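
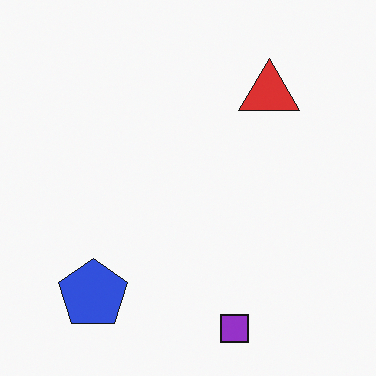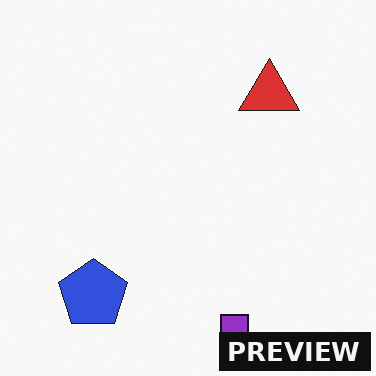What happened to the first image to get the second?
This is the original image watermarked with the text "PREVIEW" in the lower-right corner.

A dark label reading "PREVIEW" appears in the lower-right corner.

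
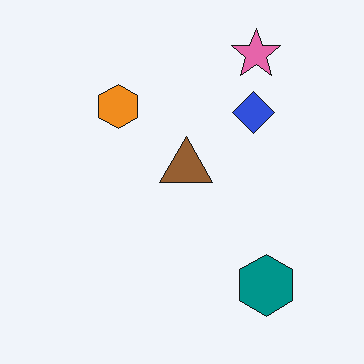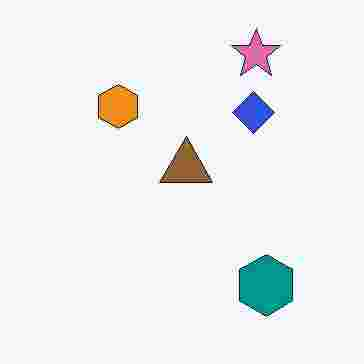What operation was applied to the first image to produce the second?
This is the original image degraded with heavy JPEG compression.

Blocky 8×8 compression artifacts appear around shape edges and the flat background shows ringing — characteristic JPEG degradation.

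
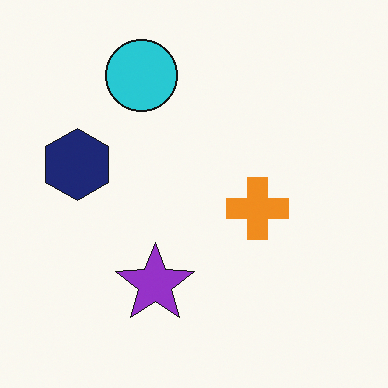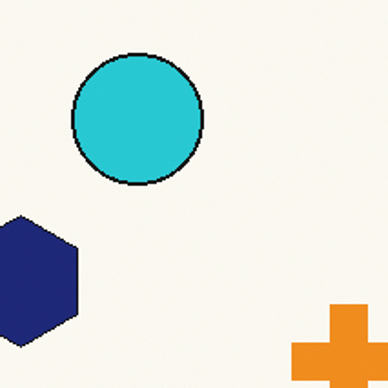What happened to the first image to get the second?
The image was cropped to a noticeably smaller region and rescaled.

The visible shapes are larger and the field of view is narrower; shapes near the original edges may be partly or wholly outside the frame — a crop-and-rescale.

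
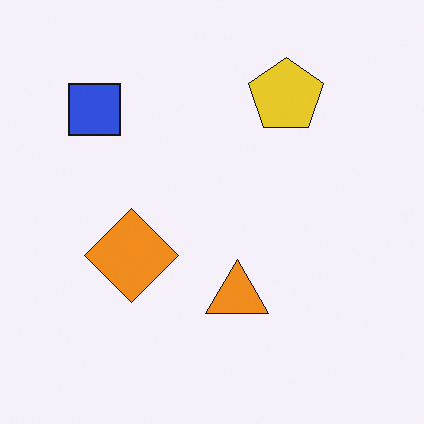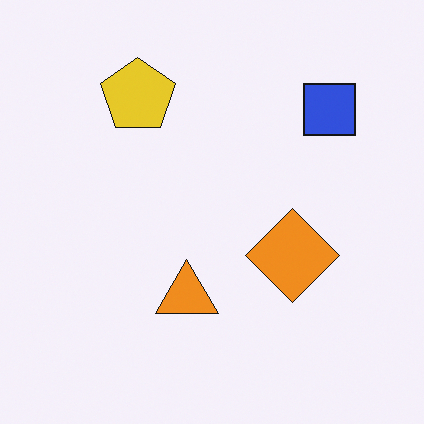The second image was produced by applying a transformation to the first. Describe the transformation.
The image was flipped horizontally (left ↔ right).

The blue square is in the top-left of the first image and the top-right of the second — shapes on opposite sides of the vertical midline have swapped in a mirror flip.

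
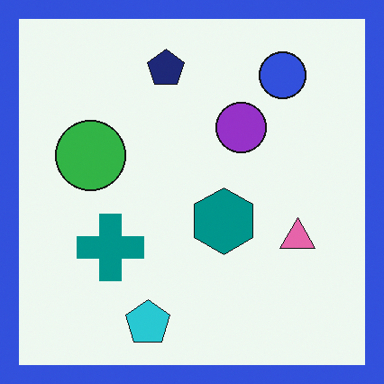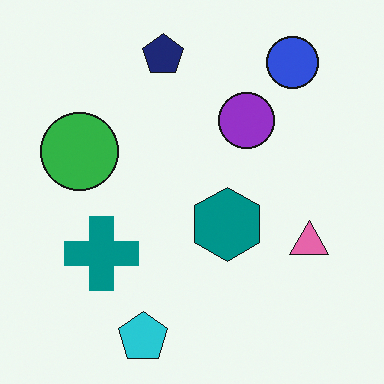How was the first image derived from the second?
Framed with a blue border.

A solid blue frame runs around the edge of the first image, with the content slightly shrunk inside it.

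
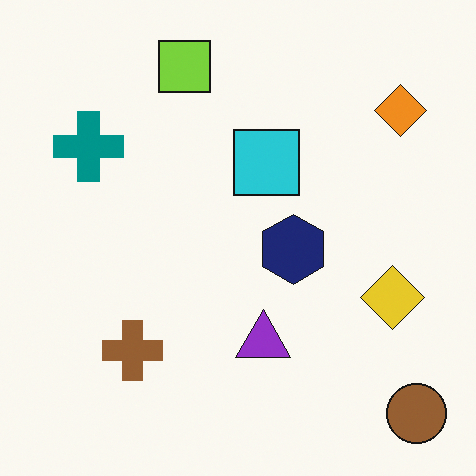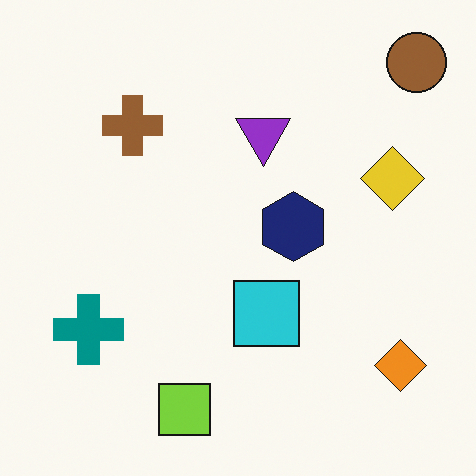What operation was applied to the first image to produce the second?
The transformation is: flipped vertically (top ↔ bottom).

The brown circle is in the bottom-right of the first image and the top-right of the second — shapes on opposite sides of the horizontal midline have swapped in a mirror flip.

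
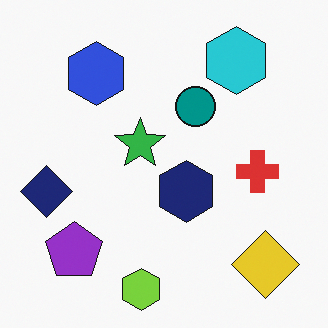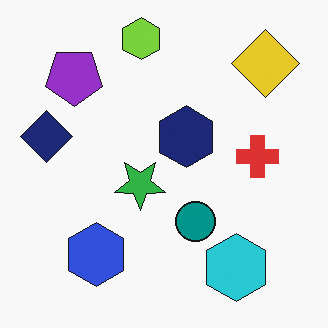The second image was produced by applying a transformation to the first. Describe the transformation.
The second image is the first flipped vertically (top ↔ bottom).

The lime hexagon is in the bottom of the first image and the top of the second — shapes on opposite sides of the horizontal midline have swapped in a mirror flip.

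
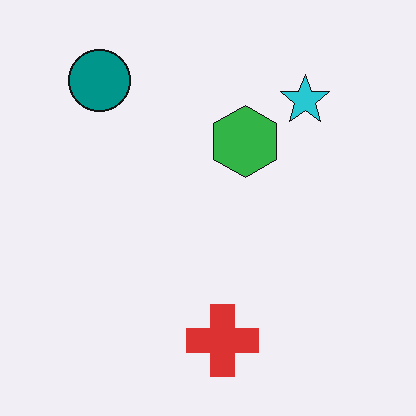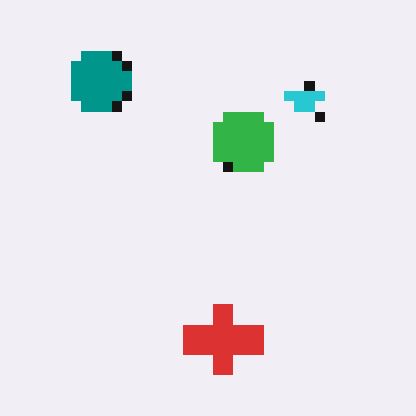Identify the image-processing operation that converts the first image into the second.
Heavily pixelated into large blocks.

Shapes are reduced to large square blocks; fine edges and outlines are lost — a downscale-then-upscale (mosaic) effect.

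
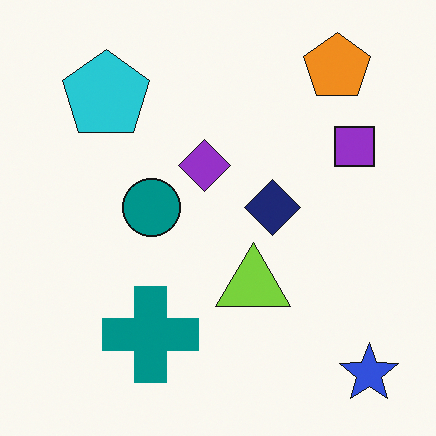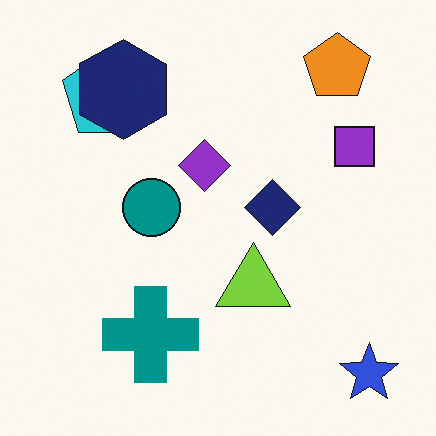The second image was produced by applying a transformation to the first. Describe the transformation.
It was overlaid with an additional navy hexagon.

A navy hexagon appears in the second image that is absent from the first.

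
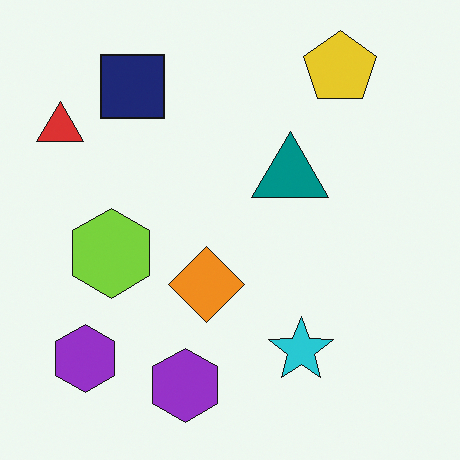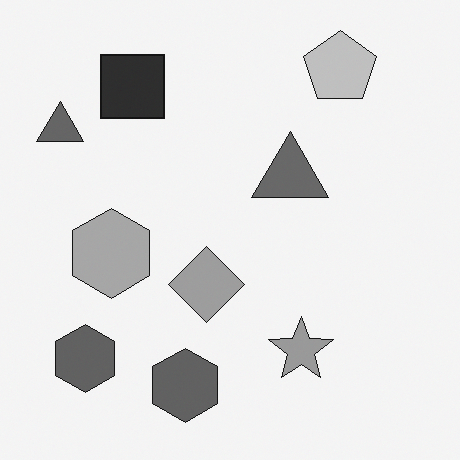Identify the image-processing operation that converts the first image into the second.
This is the original image converted to grayscale.

All color is removed — every shape is now a shade of grey.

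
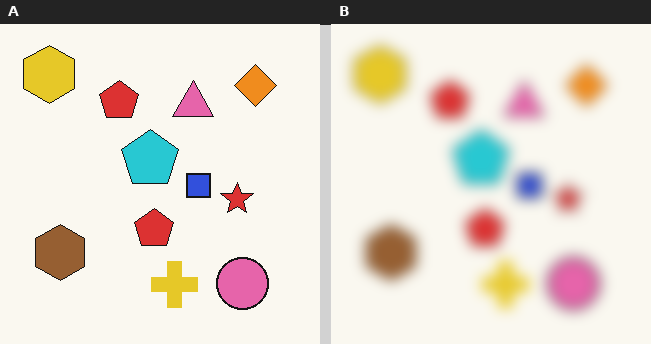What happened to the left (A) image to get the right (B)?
The right (B) image is the left (A) strongly gaussian-blurred.

Shape edges and outlines are uniformly softened across the whole image.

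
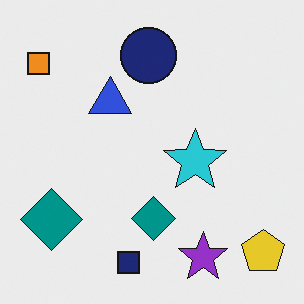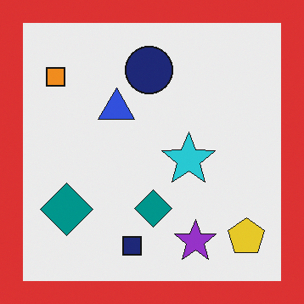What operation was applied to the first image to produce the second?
Framed with a red border.

A solid red frame runs around the edge of the second image, with the content slightly shrunk inside it.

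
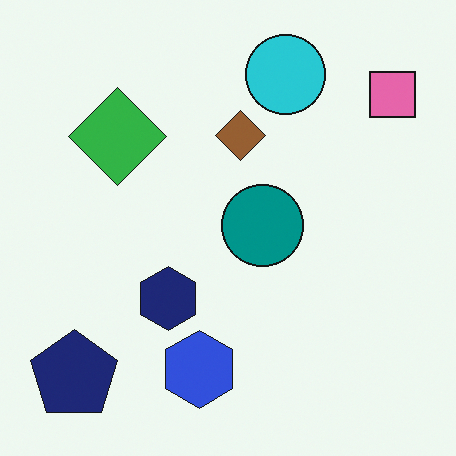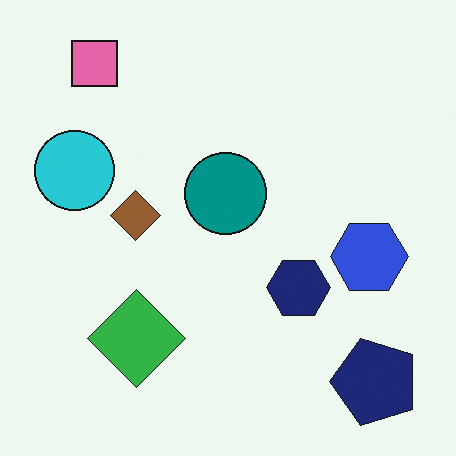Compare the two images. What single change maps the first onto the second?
This is the original image rotated 90° counter-clockwise.

The navy pentagon sits in the bottom-left of the first image and the bottom-right of the second — consistent with a whole-image 90° counter-clockwise rotation.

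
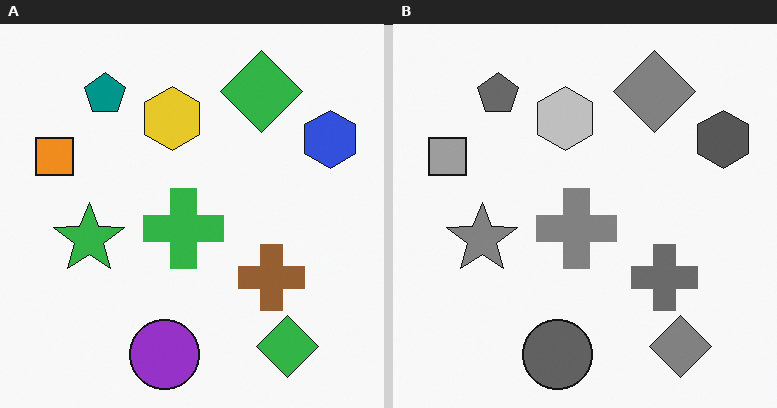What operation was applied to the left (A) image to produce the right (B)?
The image was converted to grayscale.

All color is removed — every shape is now a shade of grey.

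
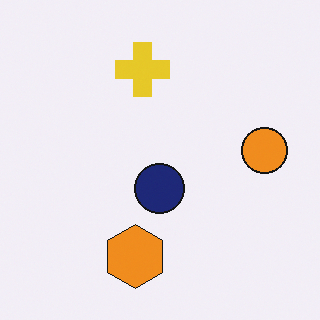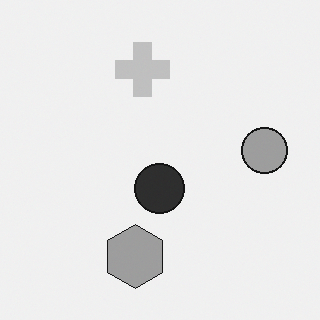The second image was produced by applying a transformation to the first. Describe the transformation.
The transformation is: converted to grayscale.

All color is removed — every shape is now a shade of grey.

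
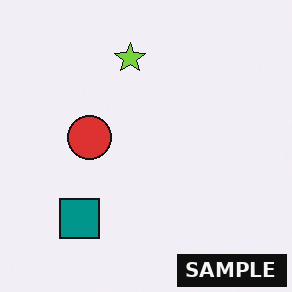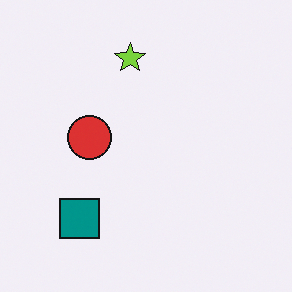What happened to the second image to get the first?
The image was watermarked with the text "SAMPLE" in the lower-right corner.

A dark label reading "SAMPLE" appears in the lower-right corner.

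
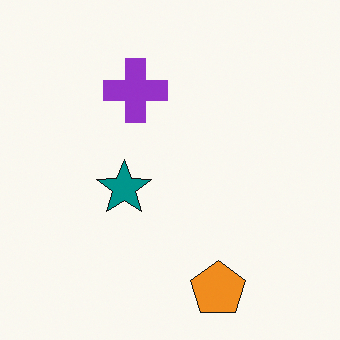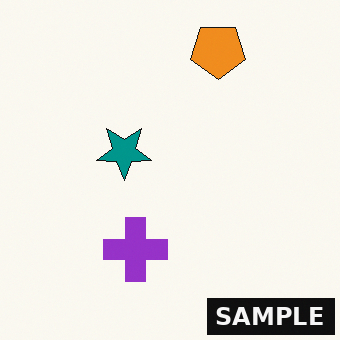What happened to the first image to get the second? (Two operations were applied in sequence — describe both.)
It was flipped vertically (top ↔ bottom), then watermarked with the text "SAMPLE" in the lower-right corner.

The orange pentagon is in the bottom of the first image and the top of the second — shapes on opposite sides of the horizontal midline have swapped in a mirror flip. A dark label reading "SAMPLE" appears in the lower-right corner.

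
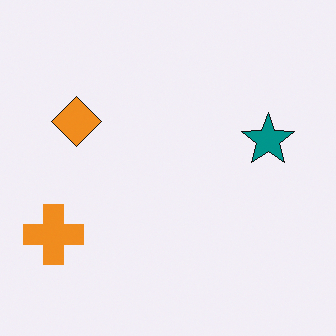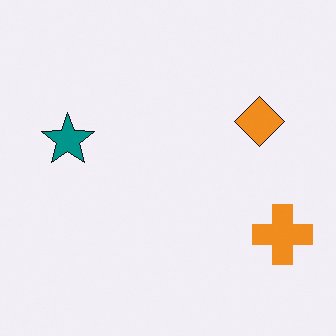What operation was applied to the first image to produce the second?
The transformation is: flipped horizontally (left ↔ right).

The orange cross is in the bottom-left of the first image and the bottom-right of the second — shapes on opposite sides of the vertical midline have swapped in a mirror flip.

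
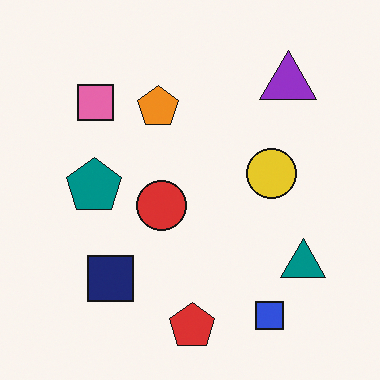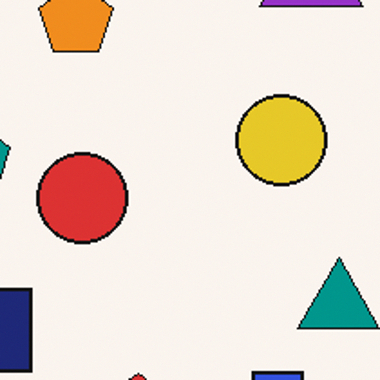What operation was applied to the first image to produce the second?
The second image is the first cropped tightly and scaled back up.

The visible shapes are larger and the field of view is narrower; shapes near the original edges may be partly or wholly outside the frame — a crop-and-rescale.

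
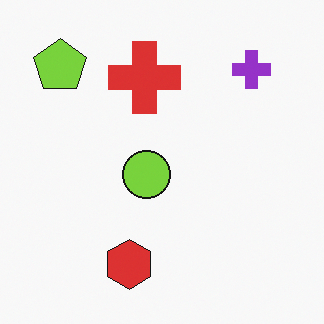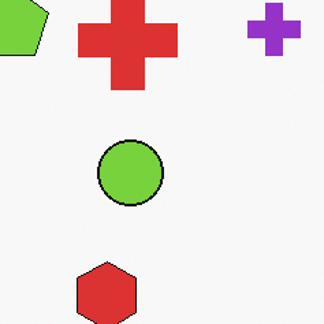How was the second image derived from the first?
The second image is the first cropped slightly and scaled back up.

The visible shapes are larger and the field of view is narrower; shapes near the original edges may be partly or wholly outside the frame — a crop-and-rescale.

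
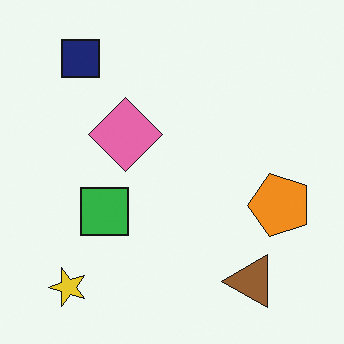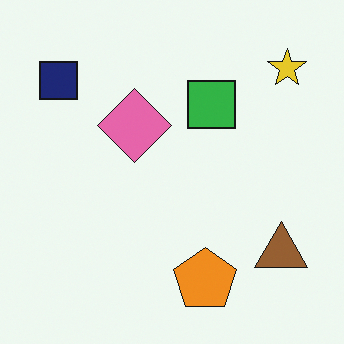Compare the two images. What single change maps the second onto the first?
The first image is the second transposed (reflected across the top-left ↔ bottom-right diagonal).

Shapes have swapped their row and column positions — what was in the top-right is now in the bottom-left — a diagonal reflection.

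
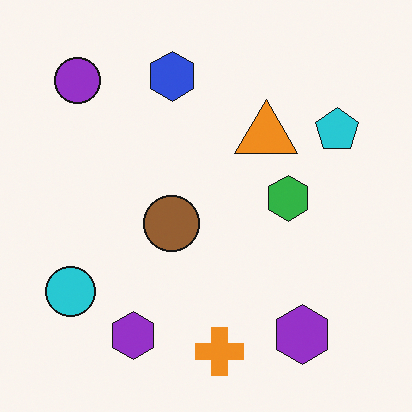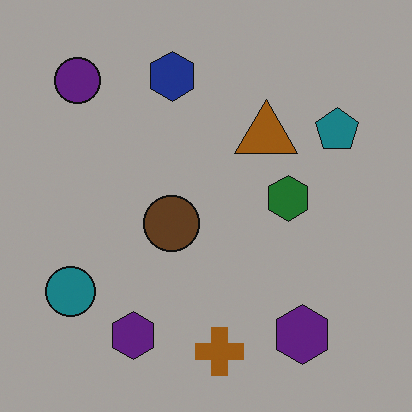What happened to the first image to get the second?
This is the original image substantially darkened.

Every pixel — background and shapes alike — is uniformly darkened.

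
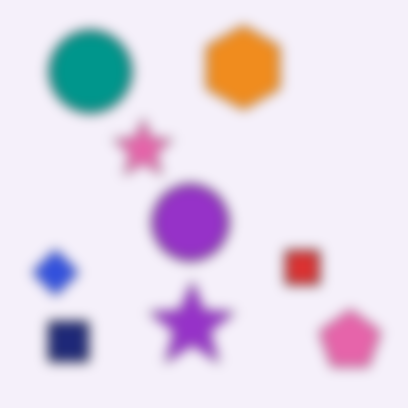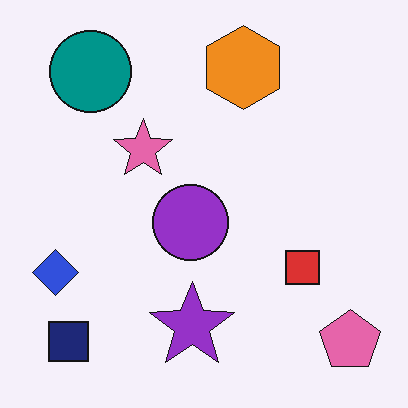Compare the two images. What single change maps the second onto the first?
This is the original image strongly gaussian-blurred.

Shape edges and outlines are uniformly softened across the whole image.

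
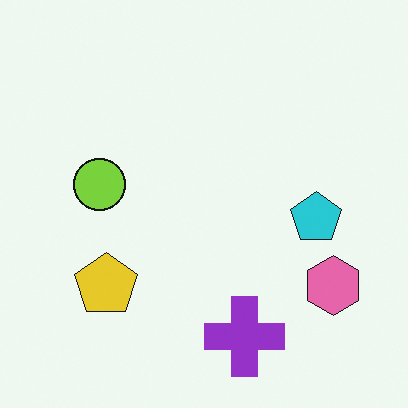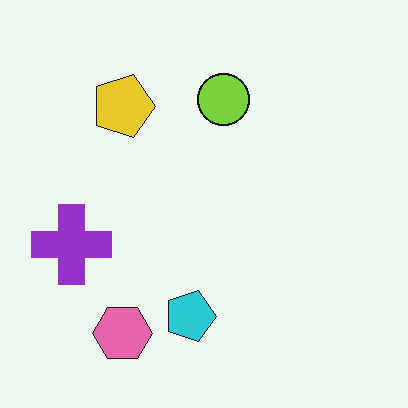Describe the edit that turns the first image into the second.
It was rotated 90° clockwise.

The pink hexagon sits in the bottom-right of the first image and the bottom-left of the second — consistent with a whole-image 90° clockwise rotation.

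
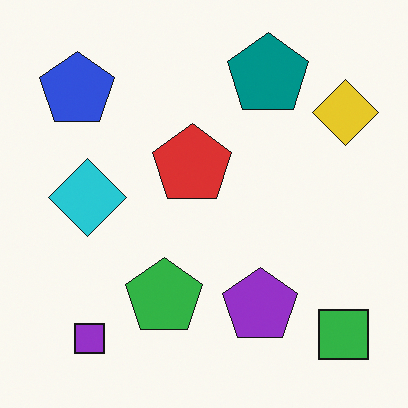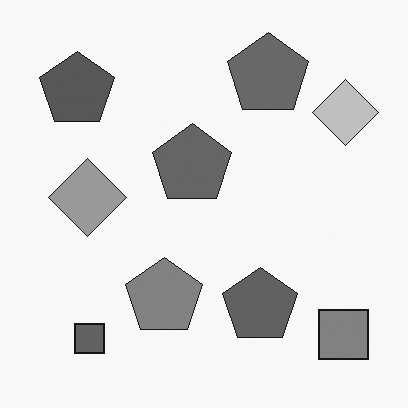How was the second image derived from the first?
The transformation is: converted to grayscale.

All color is removed — every shape is now a shade of grey.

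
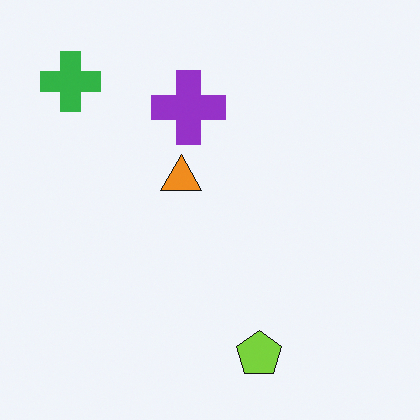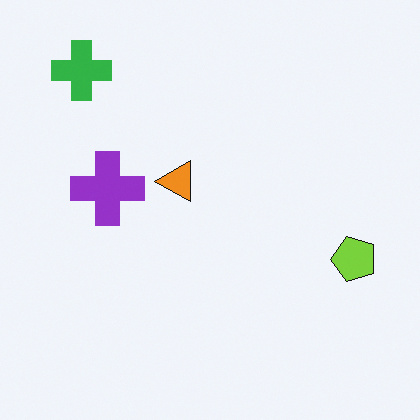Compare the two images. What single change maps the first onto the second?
This is the original image transposed (reflected across the top-left ↔ bottom-right diagonal).

Shapes have swapped their row and column positions — what was in the top-right is now in the bottom-left — a diagonal reflection.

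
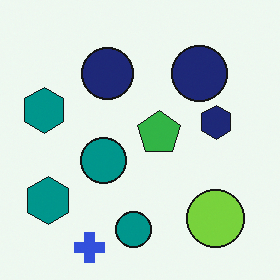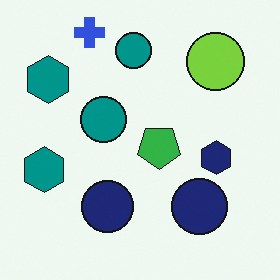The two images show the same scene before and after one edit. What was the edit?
It was flipped vertically (top ↔ bottom).

The blue cross is in the bottom-left of the first image and the top-left of the second — shapes on opposite sides of the horizontal midline have swapped in a mirror flip.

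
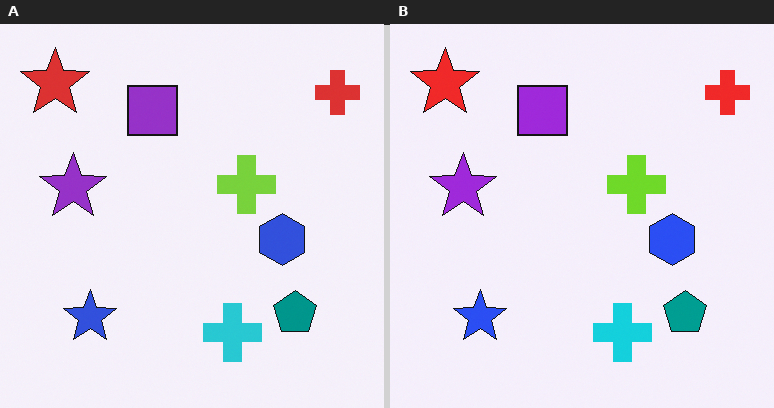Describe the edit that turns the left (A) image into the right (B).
This is the original image slightly oversaturated.

All colors are more vivid — a global saturation change.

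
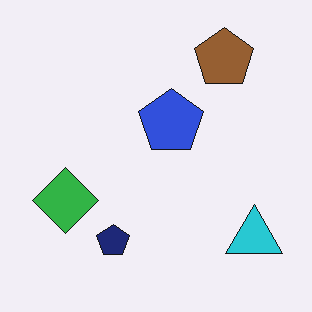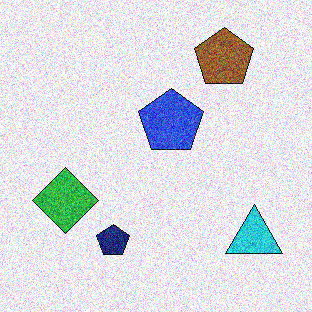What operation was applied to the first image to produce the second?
The second image is the first degraded with a thick layer of grain.

Random speckle covers the whole image, including the flat background.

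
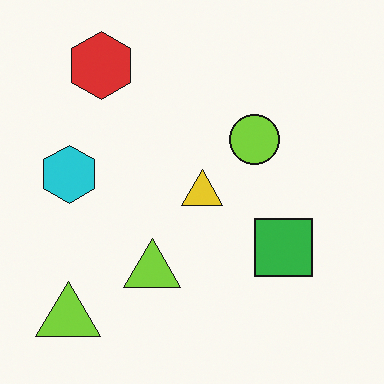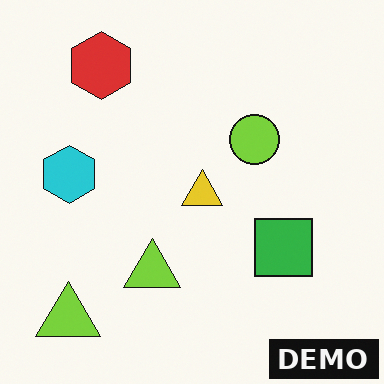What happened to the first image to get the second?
Watermarked with the text "DEMO" in the lower-right corner.

A dark label reading "DEMO" appears in the lower-right corner.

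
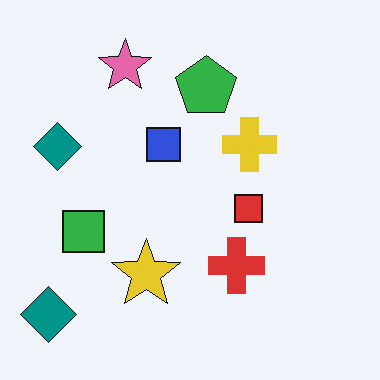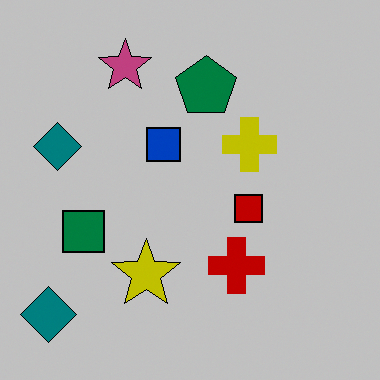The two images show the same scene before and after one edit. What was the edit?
The transformation is: aggressively posterized.

Each flat color has snapped to a coarser quantized level — most visibly, the near-white background has dropped to a flat grey.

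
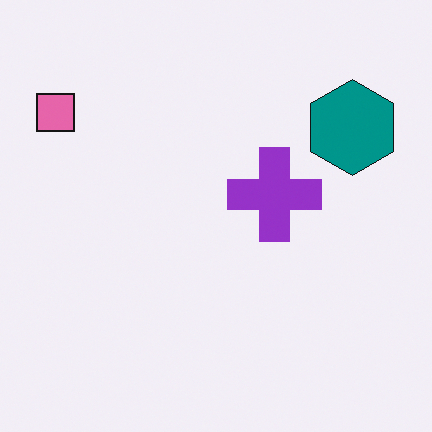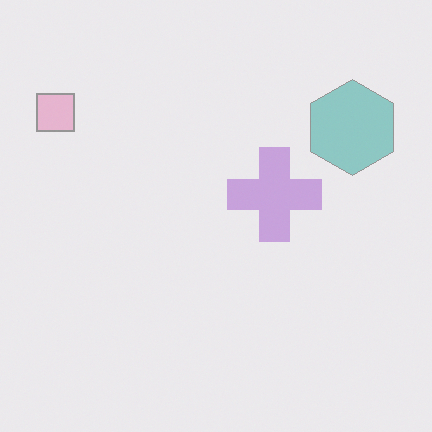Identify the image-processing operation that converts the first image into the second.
The image was washed out (contrast reduced).

Tones are pushed toward mid-grey across the whole image — a global contrast change.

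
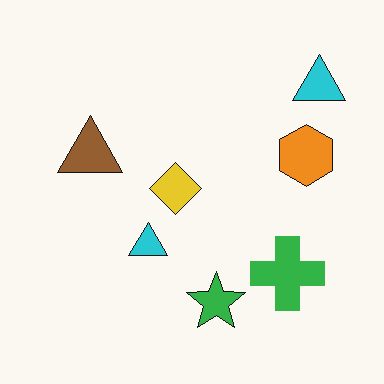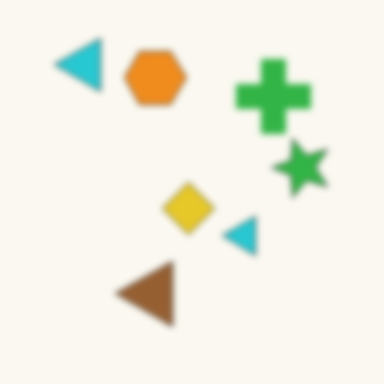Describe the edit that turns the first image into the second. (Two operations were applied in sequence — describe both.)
The second image is the first rotated 90° counter-clockwise, then moderately blurred.

The green cross sits in the bottom-right of the first image and the top-right of the second — consistent with a whole-image 90° counter-clockwise rotation. Shape edges and outlines are uniformly softened across the whole image.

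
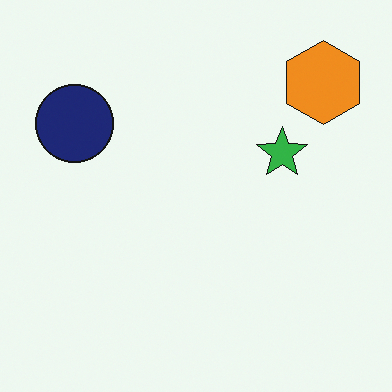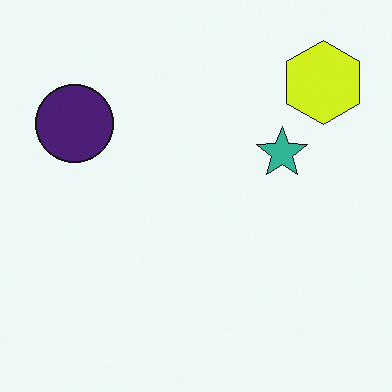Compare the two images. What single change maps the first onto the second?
This is the original image hue-shifted slightly.

Every shape's color has rotated by the same amount around the hue wheel — a uniform hue shift.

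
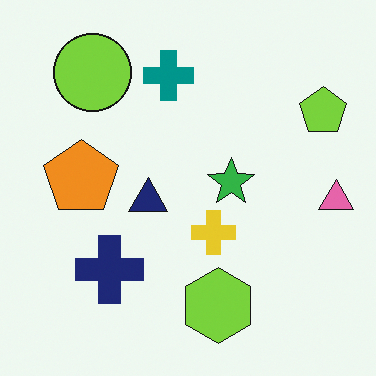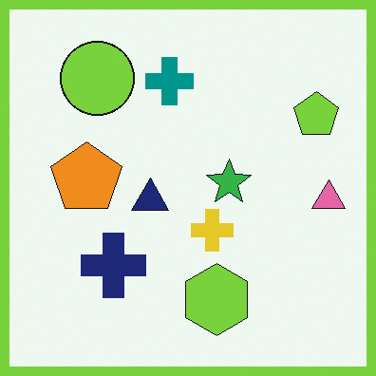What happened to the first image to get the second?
It was framed with a lime border.

A solid lime frame runs around the edge of the second image, with the content slightly shrunk inside it.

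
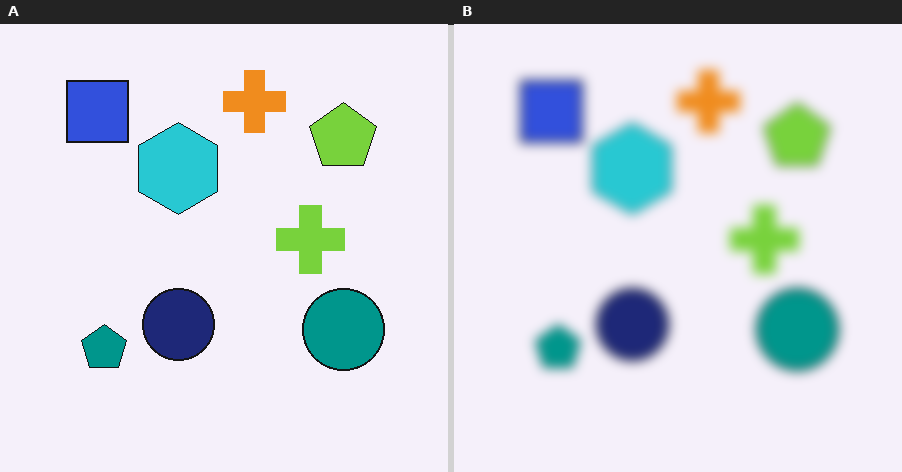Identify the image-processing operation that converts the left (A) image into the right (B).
This is the original image heavily blurred.

Shape edges and outlines are uniformly softened across the whole image.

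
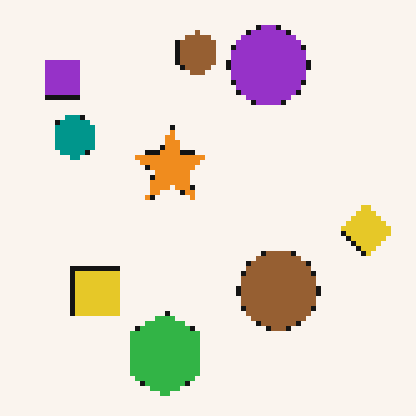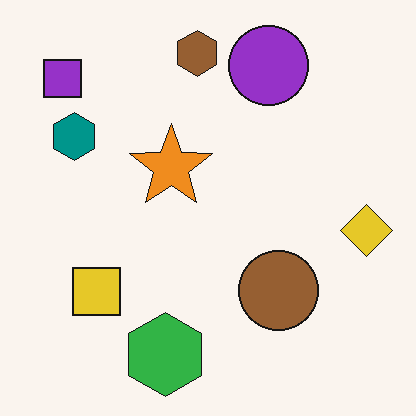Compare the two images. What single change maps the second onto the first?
The first image is the second lightly pixelated (a mild mosaic effect).

Shapes are reduced to large square blocks; fine edges and outlines are lost — a downscale-then-upscale (mosaic) effect.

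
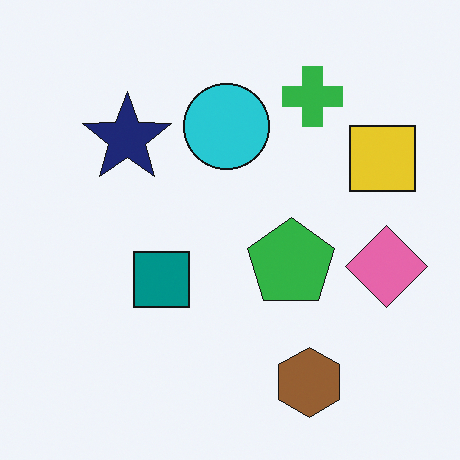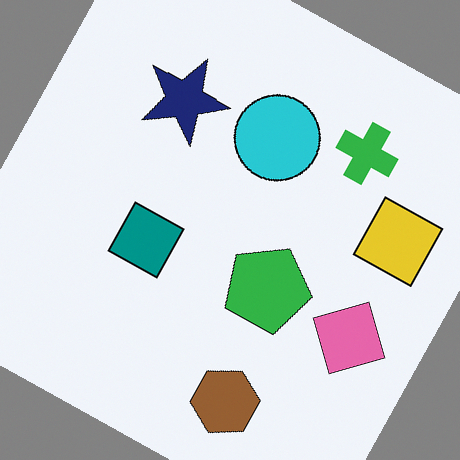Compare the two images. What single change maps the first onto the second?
The second image is the first rotated clockwise by a moderate amount.

Every shape is tilted by the same angle and the image corners show triangular fill wedges — a whole-image rotation by a non-right angle.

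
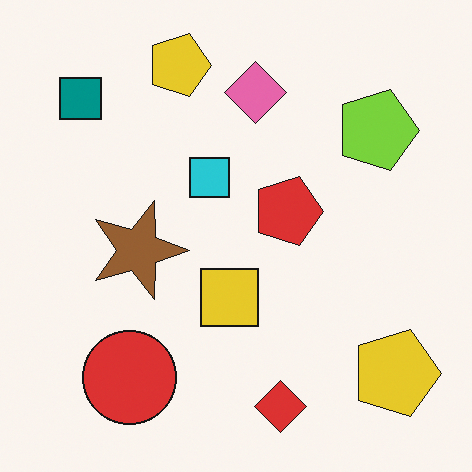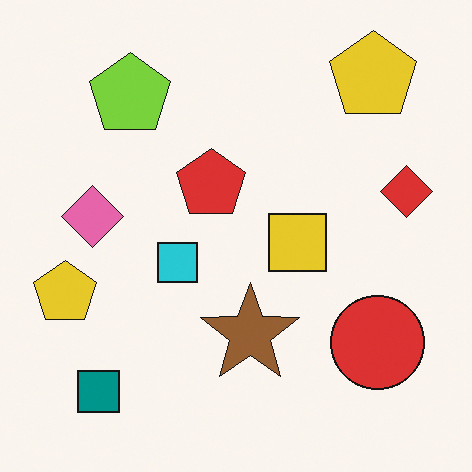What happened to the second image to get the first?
The first image is the second rotated 90° clockwise.

The teal square sits in the bottom-left of the second image and the top-left of the first — consistent with a whole-image 90° clockwise rotation.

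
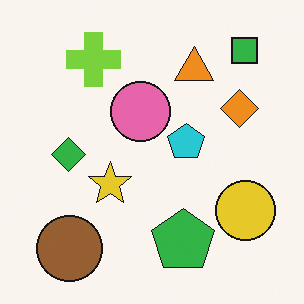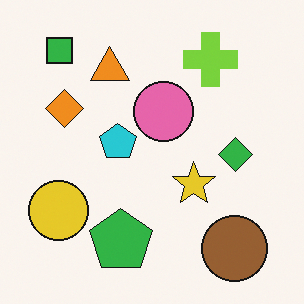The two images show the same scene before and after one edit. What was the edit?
This is the original image flipped horizontally (left ↔ right).

The yellow circle is in the bottom-right of the first image and the bottom-left of the second — shapes on opposite sides of the vertical midline have swapped in a mirror flip.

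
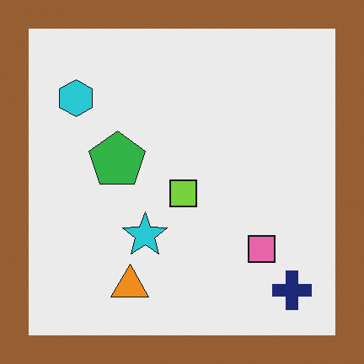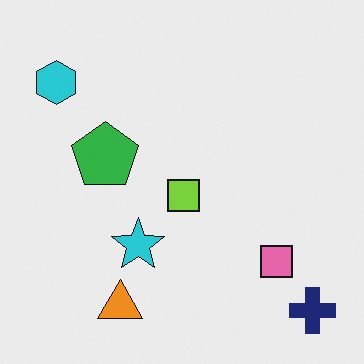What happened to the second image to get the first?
It was framed with a brown border.

A solid brown frame runs around the edge of the first image, with the content slightly shrunk inside it.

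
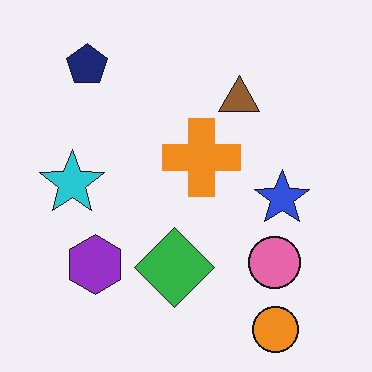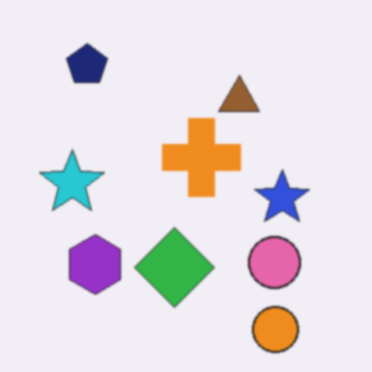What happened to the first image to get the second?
The transformation is: slightly softened.

Shape edges and outlines are uniformly softened across the whole image.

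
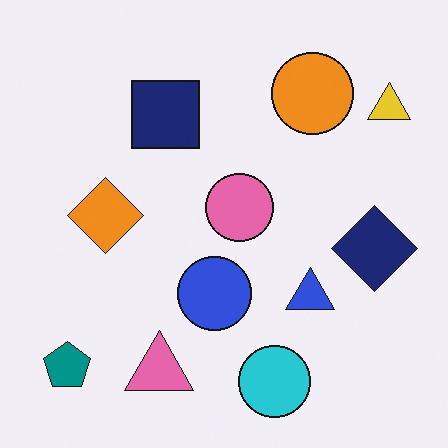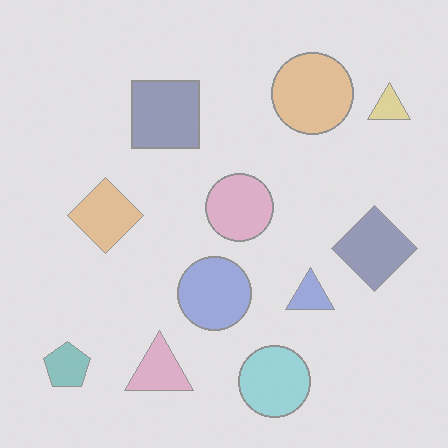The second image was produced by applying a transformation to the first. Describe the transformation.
It was washed out (contrast reduced).

Tones are pushed toward mid-grey across the whole image — a global contrast change.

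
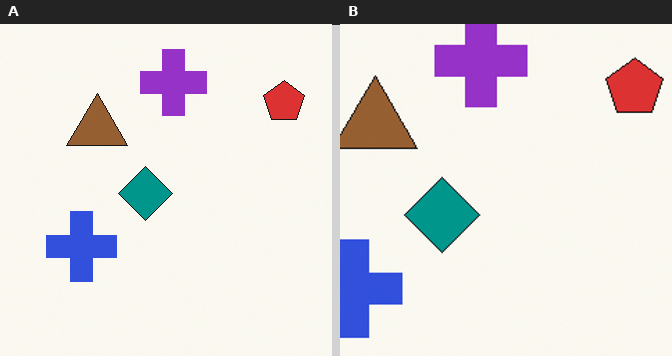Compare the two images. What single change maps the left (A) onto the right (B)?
The right (B) image is the left (A) cropped to a modestly smaller region and rescaled.

The visible shapes are larger and the field of view is narrower; shapes near the original edges may be partly or wholly outside the frame — a crop-and-rescale.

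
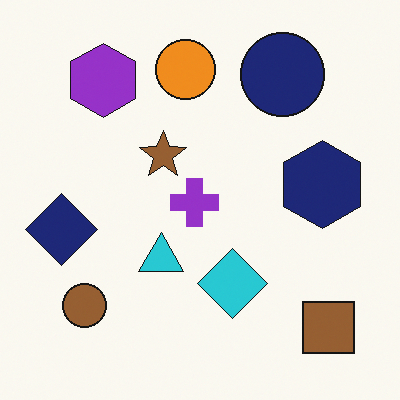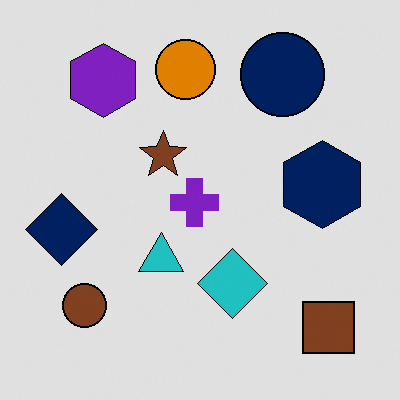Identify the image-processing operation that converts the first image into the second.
It was posterized to a reduced palette.

Each flat color has snapped to a coarser quantized level — most visibly, the near-white background has dropped to a flat grey.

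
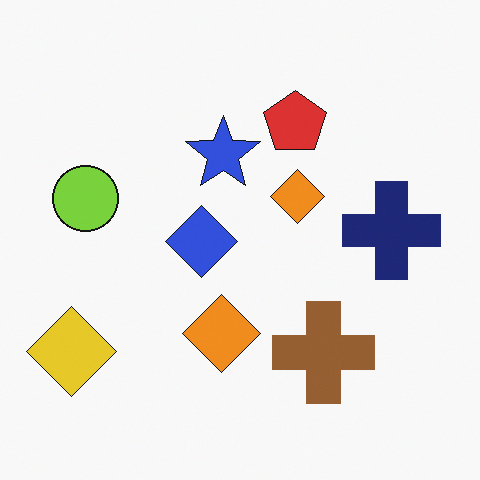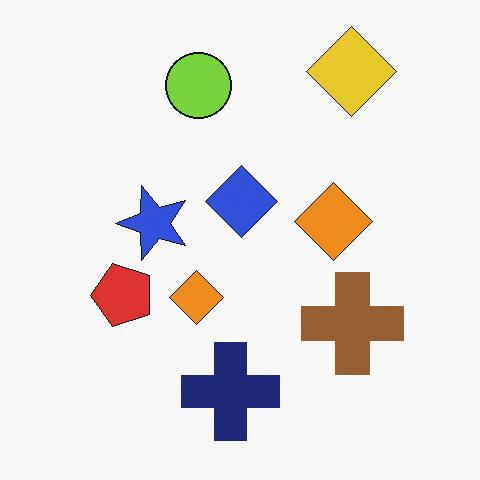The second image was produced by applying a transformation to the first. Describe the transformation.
The transformation is: transposed (reflected across the top-left ↔ bottom-right diagonal).

Shapes have swapped their row and column positions — what was in the top-right is now in the bottom-left — a diagonal reflection.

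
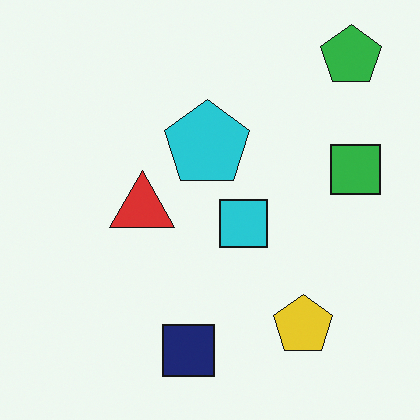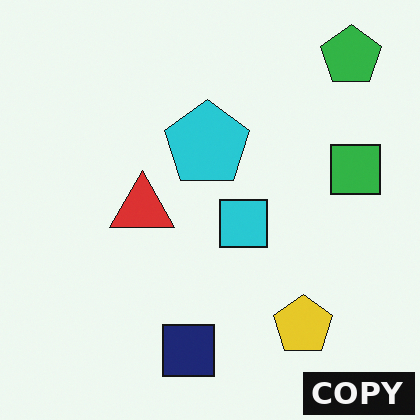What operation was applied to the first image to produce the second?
It was watermarked with the text "COPY" in the lower-right corner.

A dark label reading "COPY" appears in the lower-right corner.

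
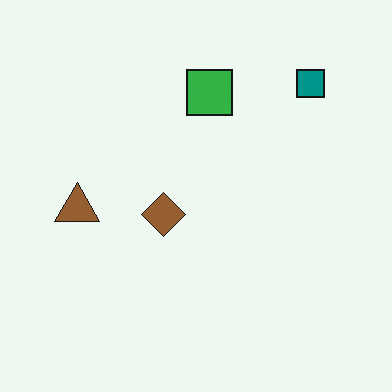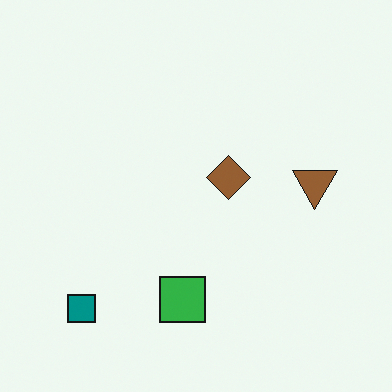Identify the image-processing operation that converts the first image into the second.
The image was rotated 180°.

The teal square sits in the top-right of the first image and the bottom-left of the second — consistent with a whole-image 180° rotation.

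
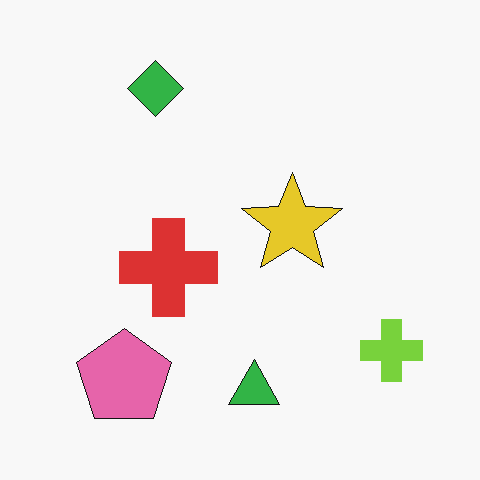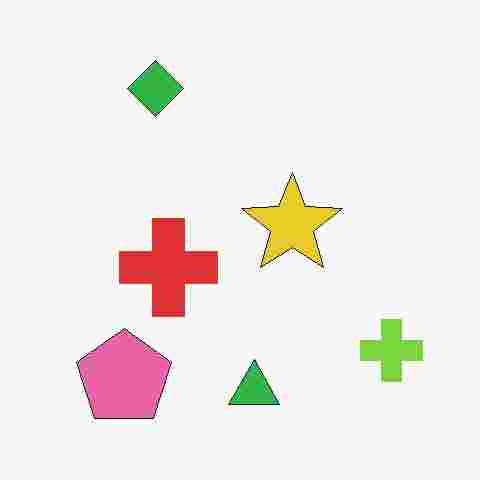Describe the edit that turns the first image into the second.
The image was heavily JPEG-compressed with obvious blocking artifacts.

Blocky 8×8 compression artifacts appear around shape edges and the flat background shows ringing — characteristic JPEG degradation.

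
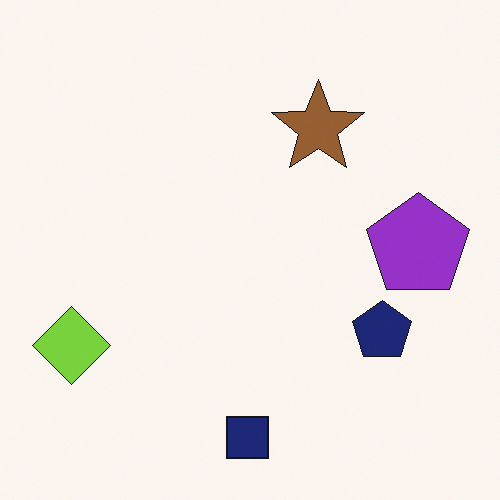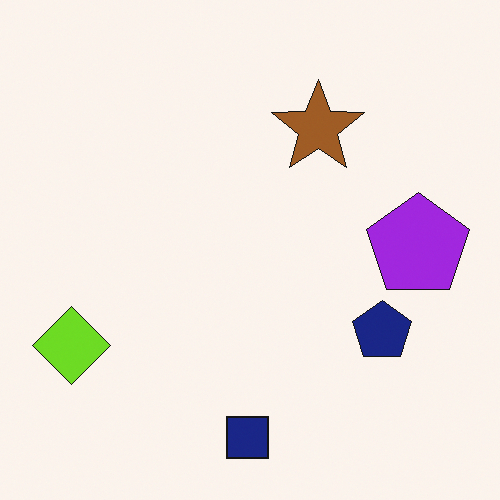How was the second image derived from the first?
The image was slightly oversaturated.

All colors are more vivid — a global saturation change.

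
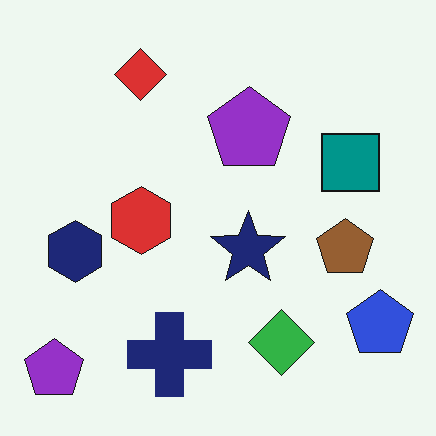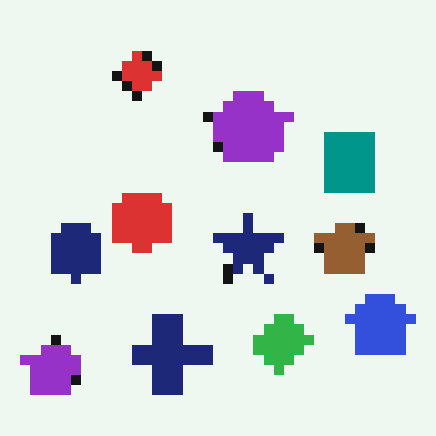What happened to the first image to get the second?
The second image is the first coarsely pixelated.

Shapes are reduced to large square blocks; fine edges and outlines are lost — a downscale-then-upscale (mosaic) effect.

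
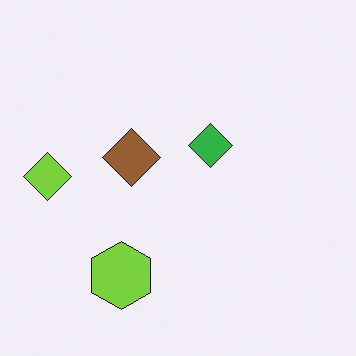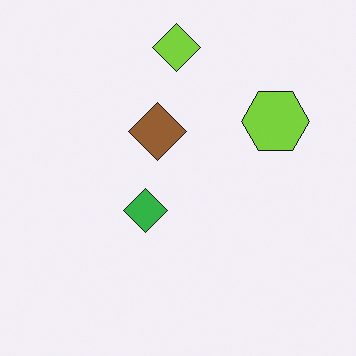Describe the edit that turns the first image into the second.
The transformation is: transposed (reflected across the top-left ↔ bottom-right diagonal).

Shapes have swapped their row and column positions — what was in the top-right is now in the bottom-left — a diagonal reflection.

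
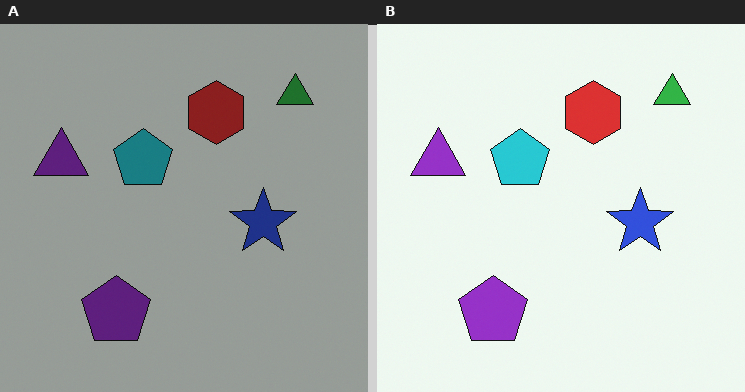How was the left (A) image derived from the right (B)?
The image was substantially darkened.

Every pixel — background and shapes alike — is uniformly darkened.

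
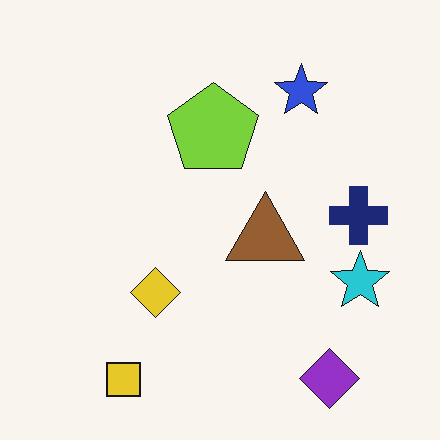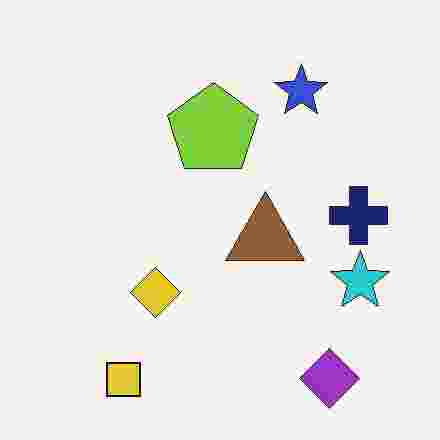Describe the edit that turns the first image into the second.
The image was heavily JPEG-compressed with obvious blocking artifacts.

Blocky 8×8 compression artifacts appear around shape edges and the flat background shows ringing — characteristic JPEG degradation.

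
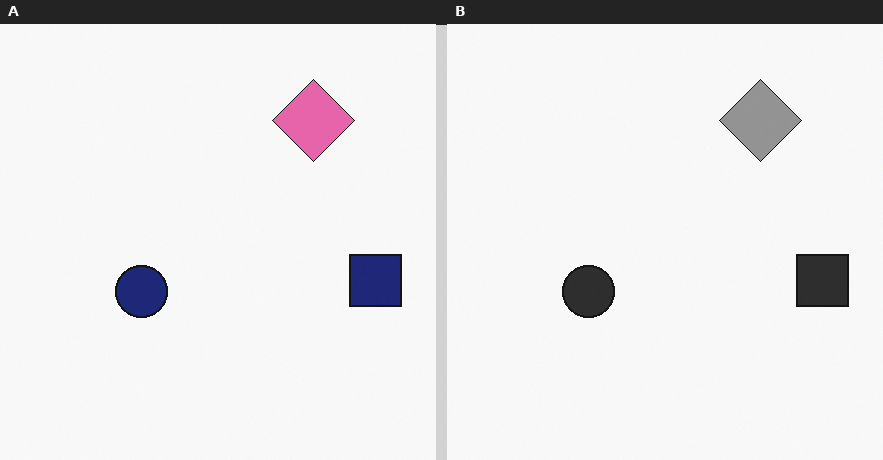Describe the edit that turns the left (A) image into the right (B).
Converted to grayscale.

All color is removed — every shape is now a shade of grey.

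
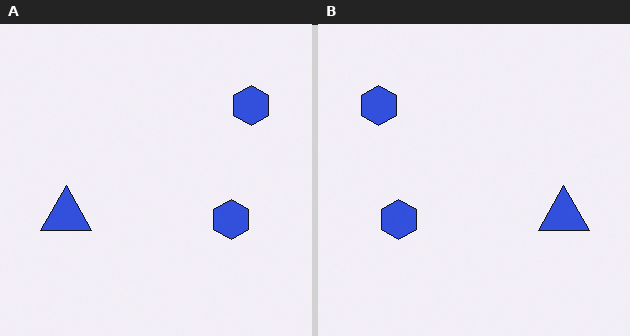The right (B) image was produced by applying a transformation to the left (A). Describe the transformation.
The image was flipped horizontally (left ↔ right).

The blue triangle is in the left of the left (A) image and the right of the right (B) — shapes on opposite sides of the vertical midline have swapped in a mirror flip.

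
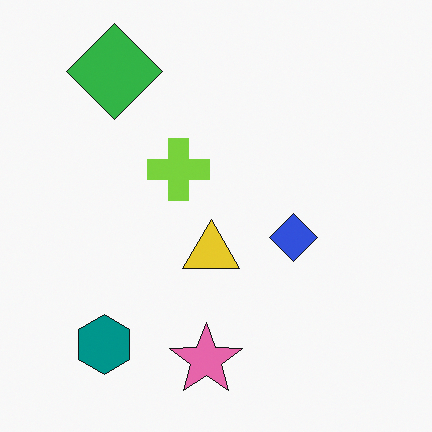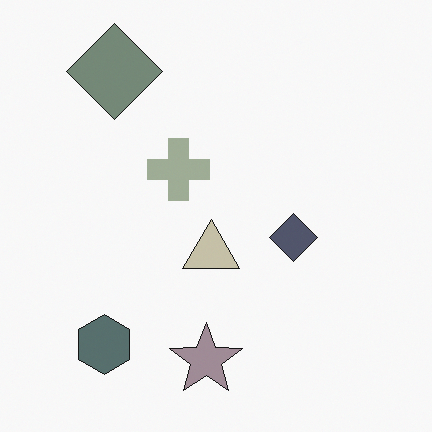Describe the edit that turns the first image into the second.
Made much more muted (saturation change).

All colors are more muted and greyish — a global saturation change.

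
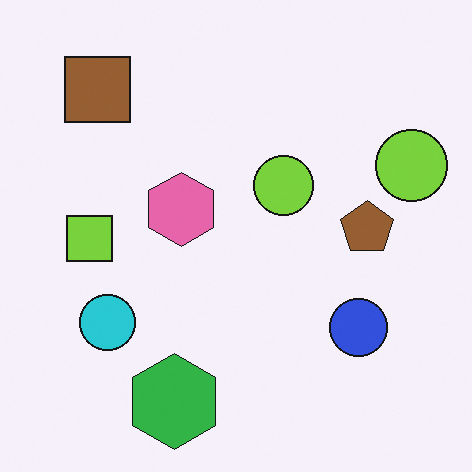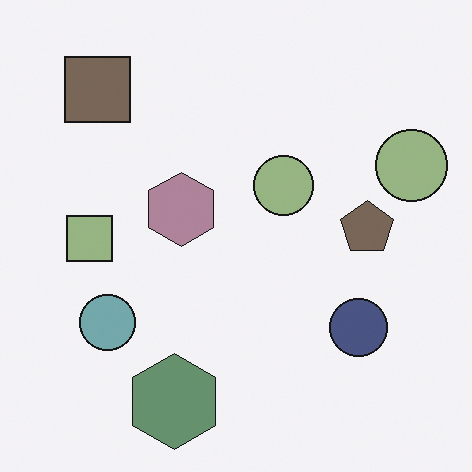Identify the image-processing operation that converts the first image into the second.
Made much more muted (saturation change).

All colors are more muted and greyish — a global saturation change.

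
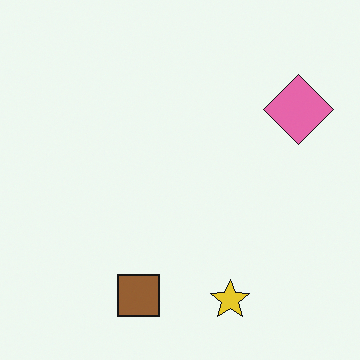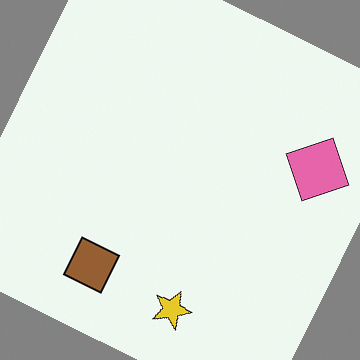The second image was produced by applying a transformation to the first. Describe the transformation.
It was rotated clockwise by a clearly visible amount.

Every shape is tilted by the same angle and the image corners show triangular fill wedges — a whole-image rotation by a non-right angle.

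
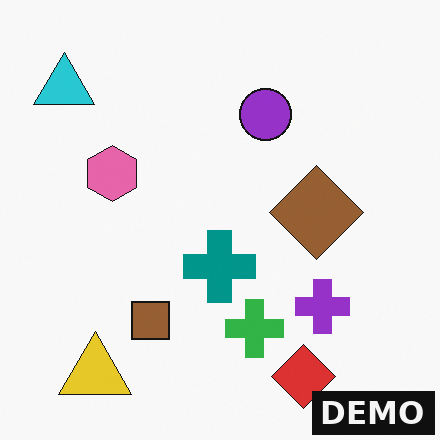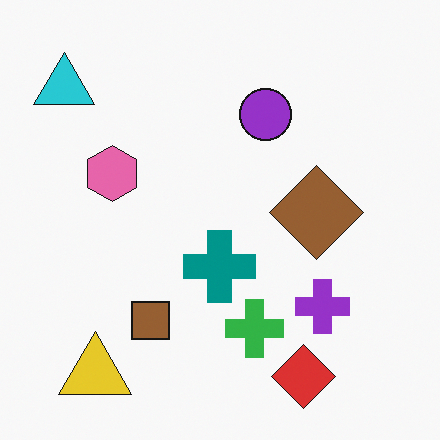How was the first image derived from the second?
It was watermarked with the text "DEMO" in the lower-right corner.

A dark label reading "DEMO" appears in the lower-right corner.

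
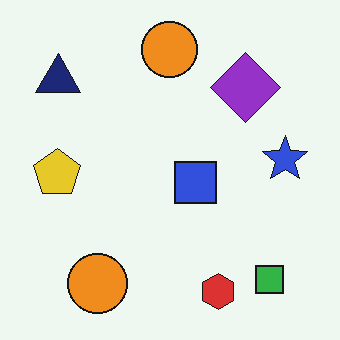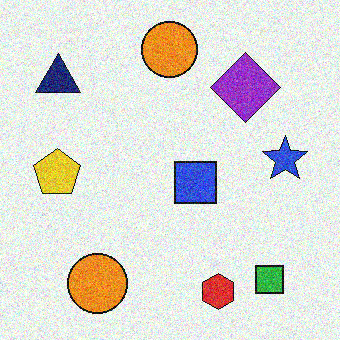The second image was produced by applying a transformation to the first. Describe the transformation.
The image was degraded with moderate additive noise.

Random speckle covers the whole image, including the flat background.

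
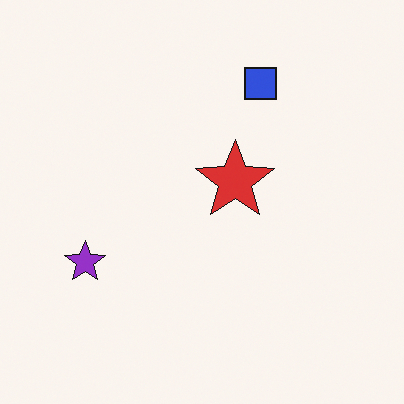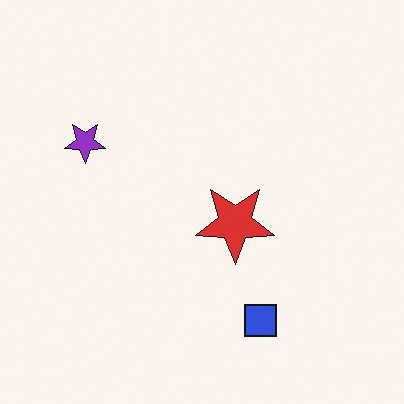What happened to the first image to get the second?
The second image is the first flipped vertically (top ↔ bottom).

The blue square is in the top of the first image and the bottom of the second — shapes on opposite sides of the horizontal midline have swapped in a mirror flip.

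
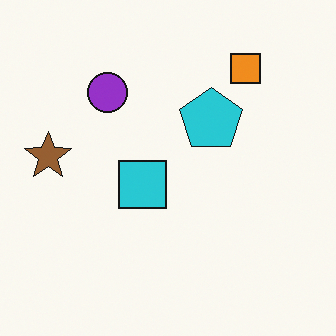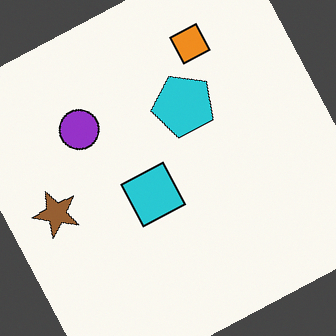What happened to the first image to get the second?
The image was rotated counter-clockwise by a clearly visible amount.

Every shape is tilted by the same angle and the image corners show triangular fill wedges — a whole-image rotation by a non-right angle.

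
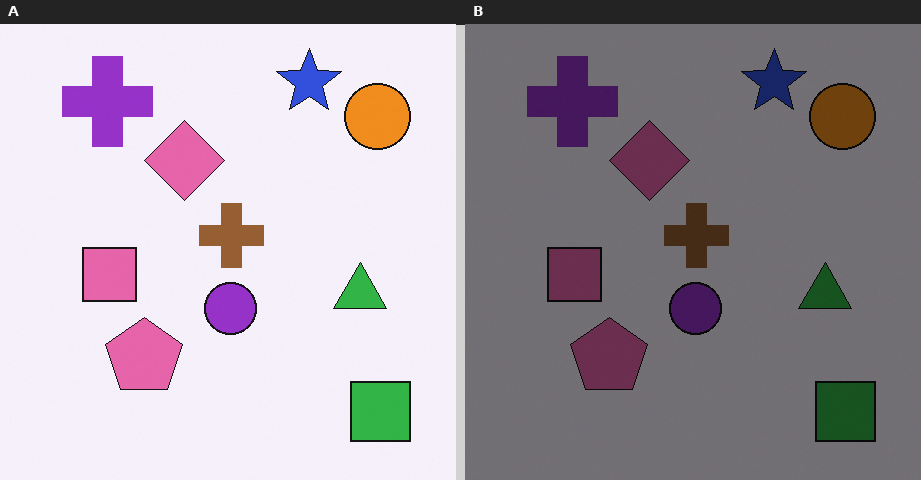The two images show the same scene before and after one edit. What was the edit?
Darkened a lot.

Every pixel — background and shapes alike — is uniformly darkened.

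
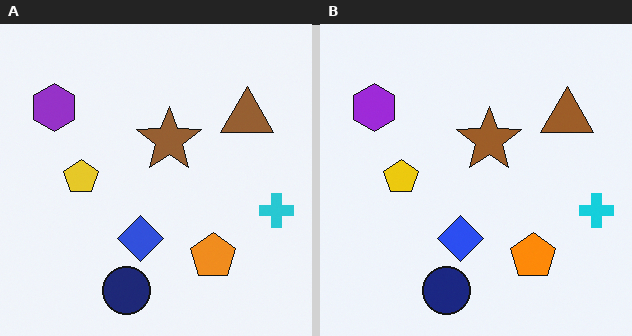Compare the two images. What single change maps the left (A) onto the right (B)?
The right (B) image is the left (A) slightly oversaturated.

All colors are more vivid — a global saturation change.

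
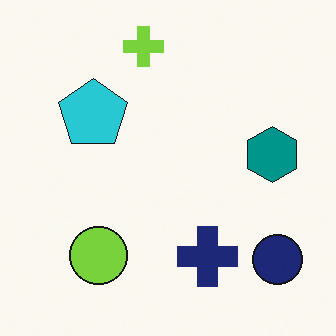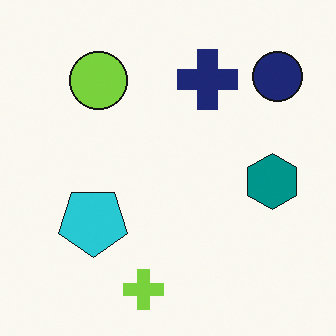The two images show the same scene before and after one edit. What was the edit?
The transformation is: flipped vertically (top ↔ bottom).

The lime cross is in the top of the first image and the bottom of the second — shapes on opposite sides of the horizontal midline have swapped in a mirror flip.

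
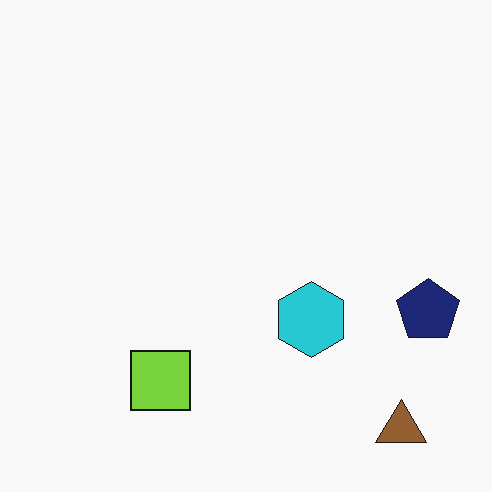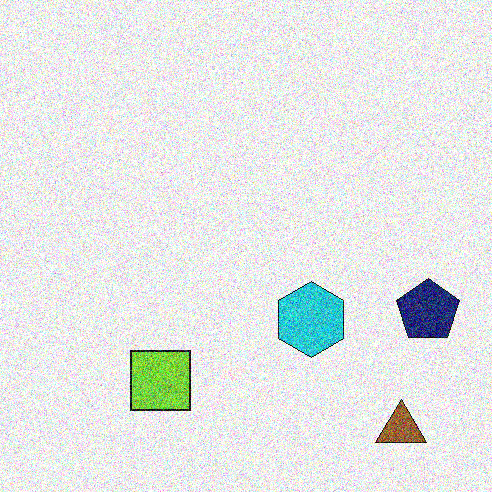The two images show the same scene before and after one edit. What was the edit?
Degraded with strong gaussian noise.

Random speckle covers the whole image, including the flat background.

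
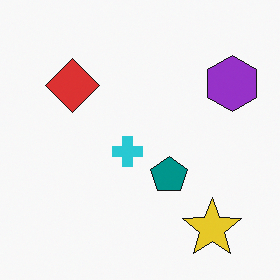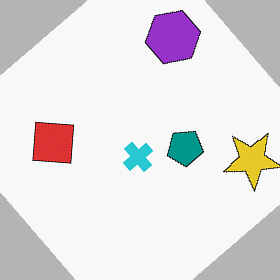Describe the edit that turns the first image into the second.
Rotated counter-clockwise by a large amount — several tens of degrees.

Every shape is tilted by the same angle and the image corners show triangular fill wedges — a whole-image rotation by a non-right angle.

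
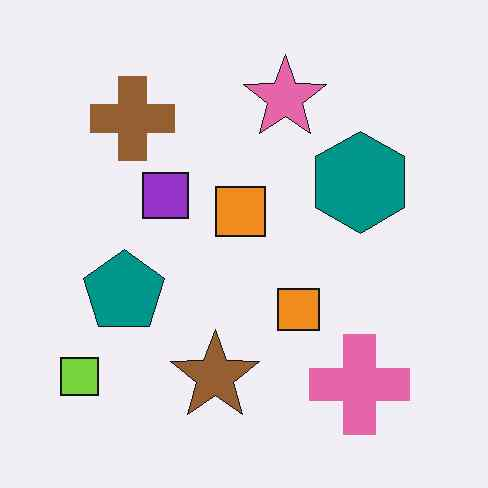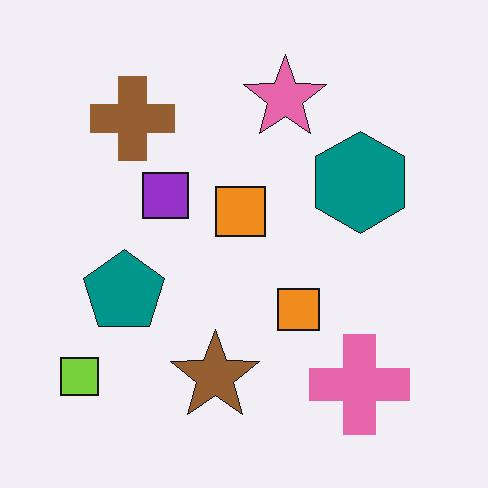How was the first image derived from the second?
This is the original image JPEG-compressed with visible artifacts.

Blocky 8×8 compression artifacts appear around shape edges and the flat background shows ringing — characteristic JPEG degradation.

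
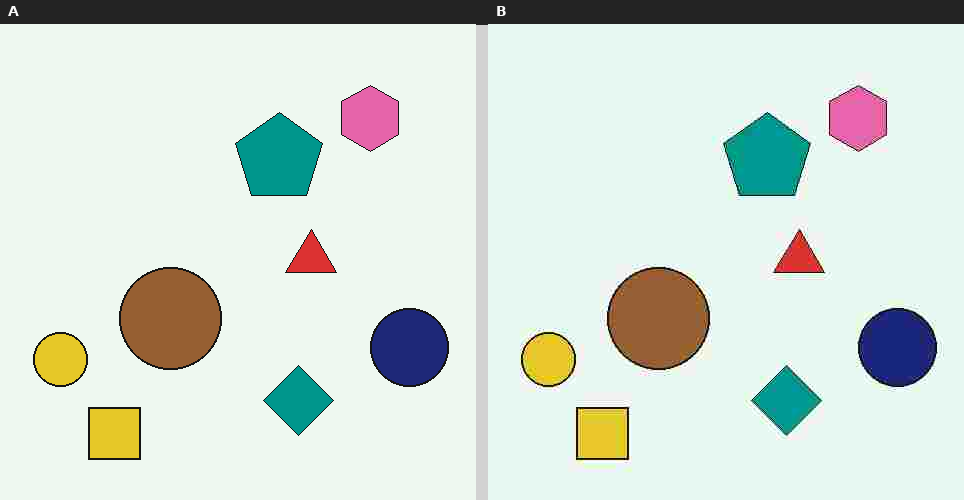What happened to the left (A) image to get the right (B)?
Degraded with heavy JPEG compression.

Blocky 8×8 compression artifacts appear around shape edges and the flat background shows ringing — characteristic JPEG degradation.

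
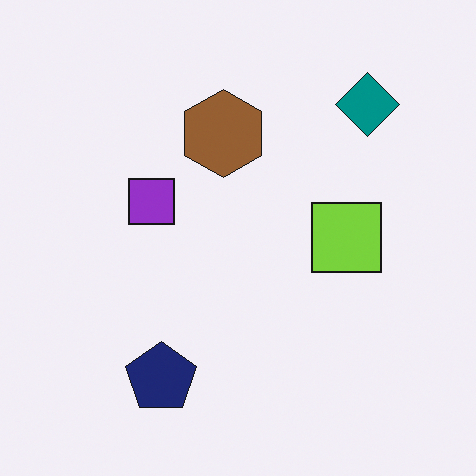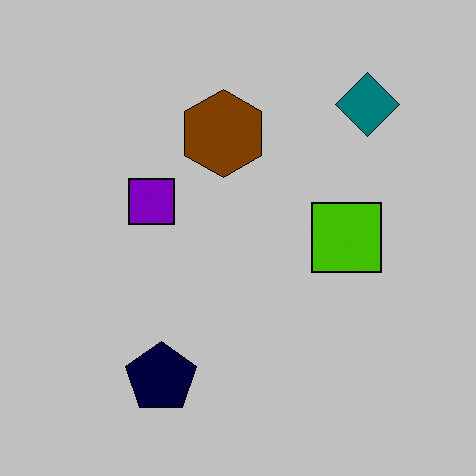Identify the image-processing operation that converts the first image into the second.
The second image is the first aggressively posterized.

Each flat color has snapped to a coarser quantized level — most visibly, the near-white background has dropped to a flat grey.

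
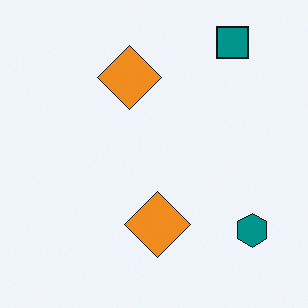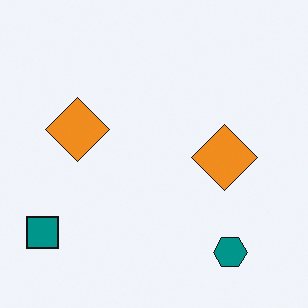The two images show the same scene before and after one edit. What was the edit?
The transformation is: transposed (reflected across the top-left ↔ bottom-right diagonal).

Shapes have swapped their row and column positions — what was in the top-right is now in the bottom-left — a diagonal reflection.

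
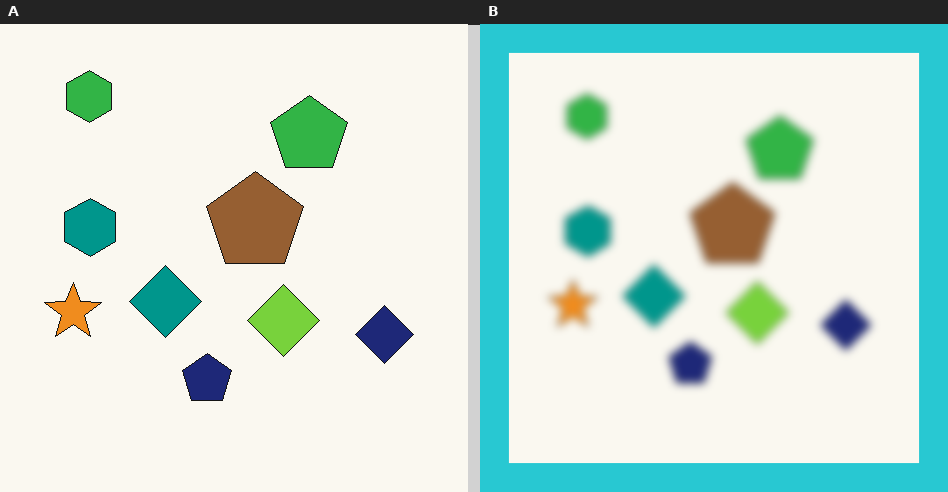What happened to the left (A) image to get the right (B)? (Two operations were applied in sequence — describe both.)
The transformation is: strongly gaussian-blurred, then framed with a cyan border.

Shape edges and outlines are uniformly softened across the whole image. A solid cyan frame runs around the edge of the right (B) image, with the content slightly shrunk inside it.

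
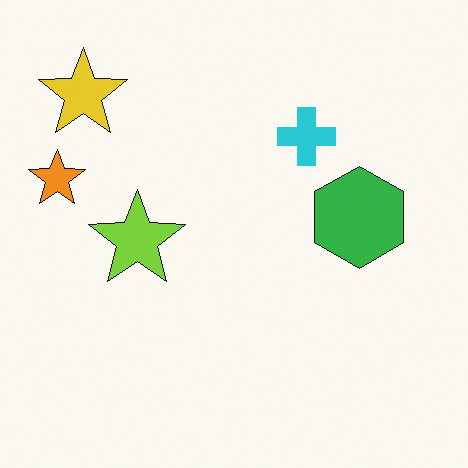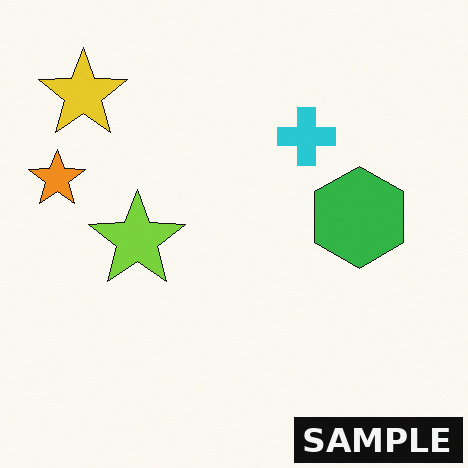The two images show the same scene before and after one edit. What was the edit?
The second image is the first watermarked with the text "SAMPLE" in the lower-right corner.

A dark label reading "SAMPLE" appears in the lower-right corner.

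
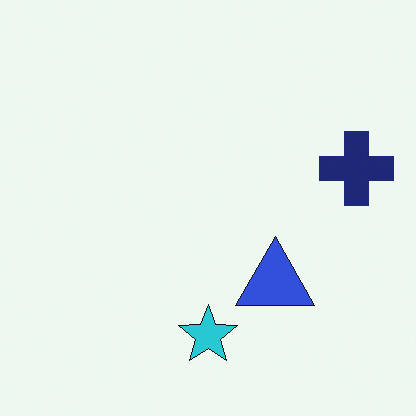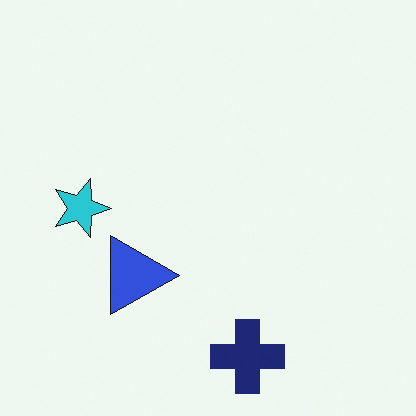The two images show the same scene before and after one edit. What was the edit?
The image was rotated 90° clockwise.

The navy cross sits in the right of the first image and the bottom of the second — consistent with a whole-image 90° clockwise rotation.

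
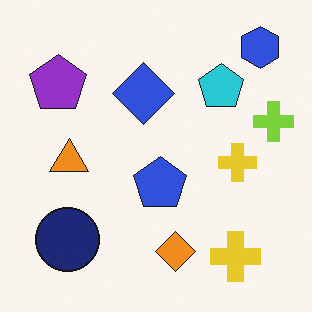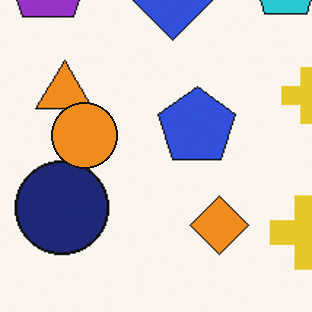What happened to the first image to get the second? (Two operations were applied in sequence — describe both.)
The image was cropped to a modestly smaller region and rescaled, then overlaid with an additional orange circle.

The visible shapes are larger and the field of view is narrower; shapes near the original edges may be partly or wholly outside the frame — a crop-and-rescale. An orange circle appears in the second image that is absent from the first.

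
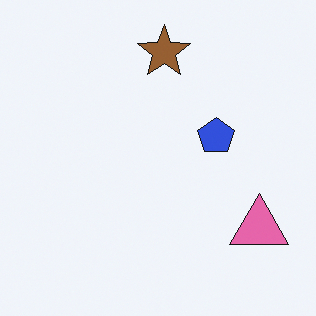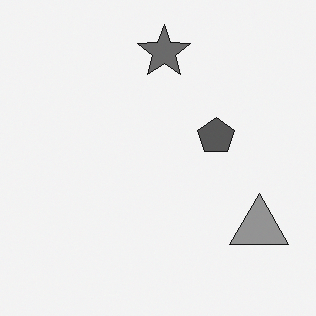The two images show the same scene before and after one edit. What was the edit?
The transformation is: converted to grayscale.

All color is removed — every shape is now a shade of grey.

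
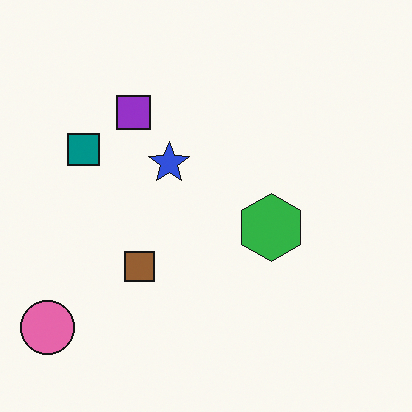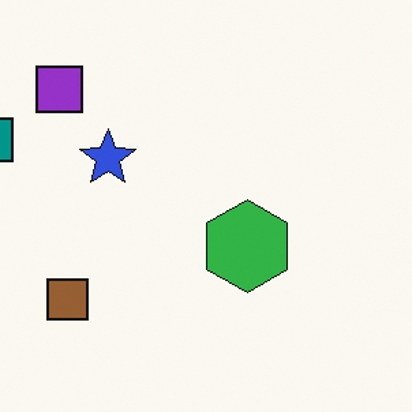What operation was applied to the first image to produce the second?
It was cropped to a modestly smaller region and rescaled.

The visible shapes are larger and the field of view is narrower; shapes near the original edges may be partly or wholly outside the frame — a crop-and-rescale.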